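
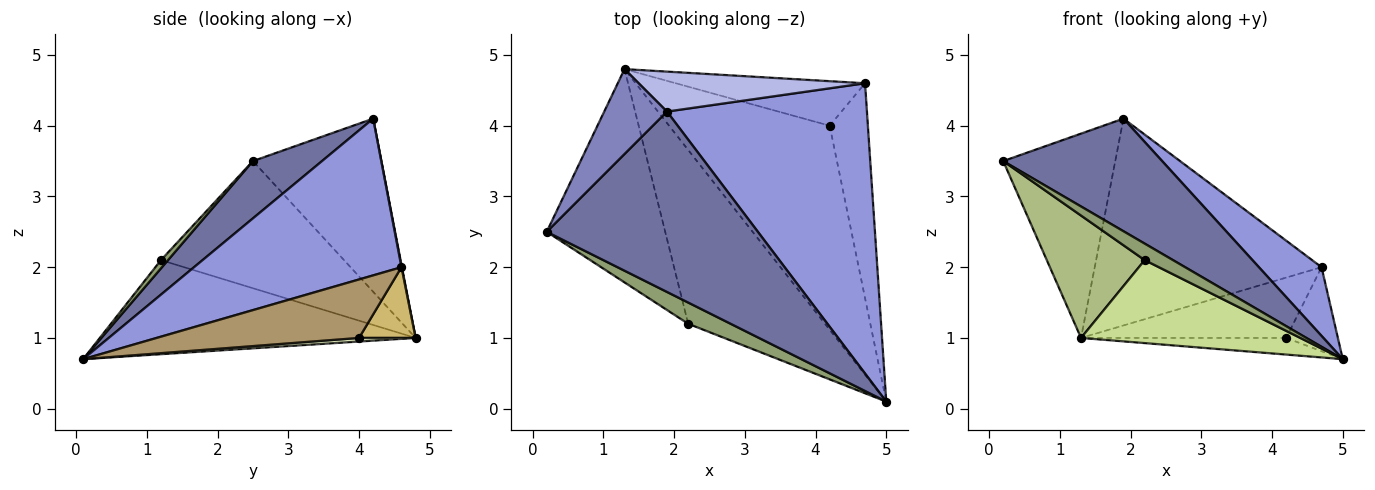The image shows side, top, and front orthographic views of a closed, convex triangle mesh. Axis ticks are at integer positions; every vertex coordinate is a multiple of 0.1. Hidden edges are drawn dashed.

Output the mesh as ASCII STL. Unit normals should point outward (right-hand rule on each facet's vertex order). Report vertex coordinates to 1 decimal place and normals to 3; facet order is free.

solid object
 facet normal 0.224 -0.516 0.827
  outer loop
   vertex 1.9 4.2 4.1
   vertex 0.2 2.5 3.5
   vertex 5.0 0.1 0.7
  endloop
 endfacet
 facet normal -0.727 0.634 0.263
  outer loop
   vertex 1.9 4.2 4.1
   vertex 1.3 4.8 1.0
   vertex 0.2 2.5 3.5
  endloop
 endfacet
 facet normal 0.606 -0.183 0.774
  outer loop
   vertex 4.7 4.6 2.0
   vertex 1.9 4.2 4.1
   vertex 5.0 0.1 0.7
  endloop
 endfacet
 facet normal 0.002 0.982 0.190
  outer loop
   vertex 4.7 4.6 2.0
   vertex 1.3 4.8 1.0
   vertex 1.9 4.2 4.1
  endloop
 endfacet
 facet normal 0.152 -0.607 0.780
  outer loop
   vertex 2.2 1.2 2.1
   vertex 5.0 0.1 0.7
   vertex 0.2 2.5 3.5
  endloop
 endfacet
 facet normal -0.681 -0.364 -0.635
  outer loop
   vertex 2.2 1.2 2.1
   vertex 0.2 2.5 3.5
   vertex 1.3 4.8 1.0
  endloop
 endfacet
 facet normal -0.527 -0.366 -0.767
  outer loop
   vertex 2.2 1.2 2.1
   vertex 1.3 4.8 1.0
   vertex 5.0 0.1 0.7
  endloop
 endfacet
 facet normal 0.022 0.081 -0.996
  outer loop
   vertex 4.2 4.0 1.0
   vertex 5.0 0.1 0.7
   vertex 1.3 4.8 1.0
  endloop
 endfacet
 facet normal 0.819 0.209 -0.535
  outer loop
   vertex 4.2 4.0 1.0
   vertex 4.7 4.6 2.0
   vertex 5.0 0.1 0.7
  endloop
 endfacet
 facet normal 0.217 0.786 -0.580
  outer loop
   vertex 4.2 4.0 1.0
   vertex 1.3 4.8 1.0
   vertex 4.7 4.6 2.0
  endloop
 endfacet
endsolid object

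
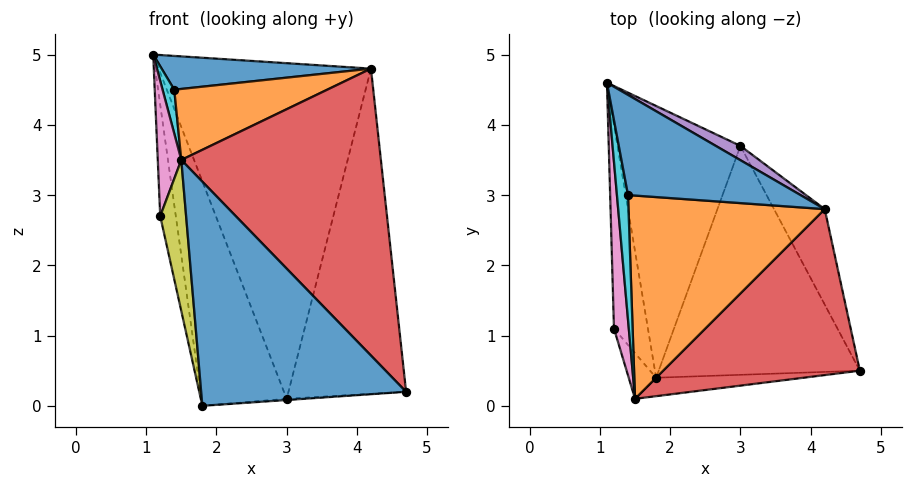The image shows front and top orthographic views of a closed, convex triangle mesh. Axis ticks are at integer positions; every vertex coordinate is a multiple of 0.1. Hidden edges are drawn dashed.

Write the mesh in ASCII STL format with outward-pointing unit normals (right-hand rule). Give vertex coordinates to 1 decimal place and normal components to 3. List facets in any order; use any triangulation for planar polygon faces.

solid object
 facet normal 0.040 -0.996 -0.082
  outer loop
   vertex 1.8 0.4 0.0
   vertex 4.7 0.5 0.2
   vertex 1.5 0.1 3.5
  endloop
 endfacet
 facet normal -0.860 0.325 -0.393
  outer loop
   vertex 3.0 3.7 0.1
   vertex 1.8 0.4 0.0
   vertex 1.1 4.6 5.0
  endloop
 endfacet
 facet normal 0.069 0.005 -0.998
  outer loop
   vertex 3.0 3.7 0.1
   vertex 4.7 0.5 0.2
   vertex 1.8 0.4 0.0
  endloop
 endfacet
 facet normal 0.530 -0.734 0.425
  outer loop
   vertex 4.2 2.8 4.8
   vertex 1.5 0.1 3.5
   vertex 4.7 0.5 0.2
  endloop
 endfacet
 facet normal 0.504 0.863 0.037
  outer loop
   vertex 4.2 2.8 4.8
   vertex 3.0 3.7 0.1
   vertex 1.1 4.6 5.0
  endloop
 endfacet
 facet normal 0.877 0.462 -0.135
  outer loop
   vertex 4.2 2.8 4.8
   vertex 4.7 0.5 0.2
   vertex 3.0 3.7 0.1
  endloop
 endfacet
 facet normal -0.972 -0.147 0.181
  outer loop
   vertex 1.2 1.1 2.7
   vertex 1.5 0.1 3.5
   vertex 1.1 4.6 5.0
  endloop
 endfacet
 facet normal -0.959 0.136 -0.248
  outer loop
   vertex 1.2 1.1 2.7
   vertex 1.1 4.6 5.0
   vertex 1.8 0.4 0.0
  endloop
 endfacet
 facet normal -0.924 -0.366 -0.111
  outer loop
   vertex 1.2 1.1 2.7
   vertex 1.8 0.4 0.0
   vertex 1.5 0.1 3.5
  endloop
 endfacet
 facet normal -0.195 -0.326 0.925
  outer loop
   vertex 1.4 3.0 4.5
   vertex 1.1 4.6 5.0
   vertex 1.5 0.1 3.5
  endloop
 endfacet
 facet normal -0.123 -0.317 0.940
  outer loop
   vertex 1.4 3.0 4.5
   vertex 4.2 2.8 4.8
   vertex 1.1 4.6 5.0
  endloop
 endfacet
 facet normal -0.124 -0.327 0.937
  outer loop
   vertex 1.4 3.0 4.5
   vertex 1.5 0.1 3.5
   vertex 4.2 2.8 4.8
  endloop
 endfacet
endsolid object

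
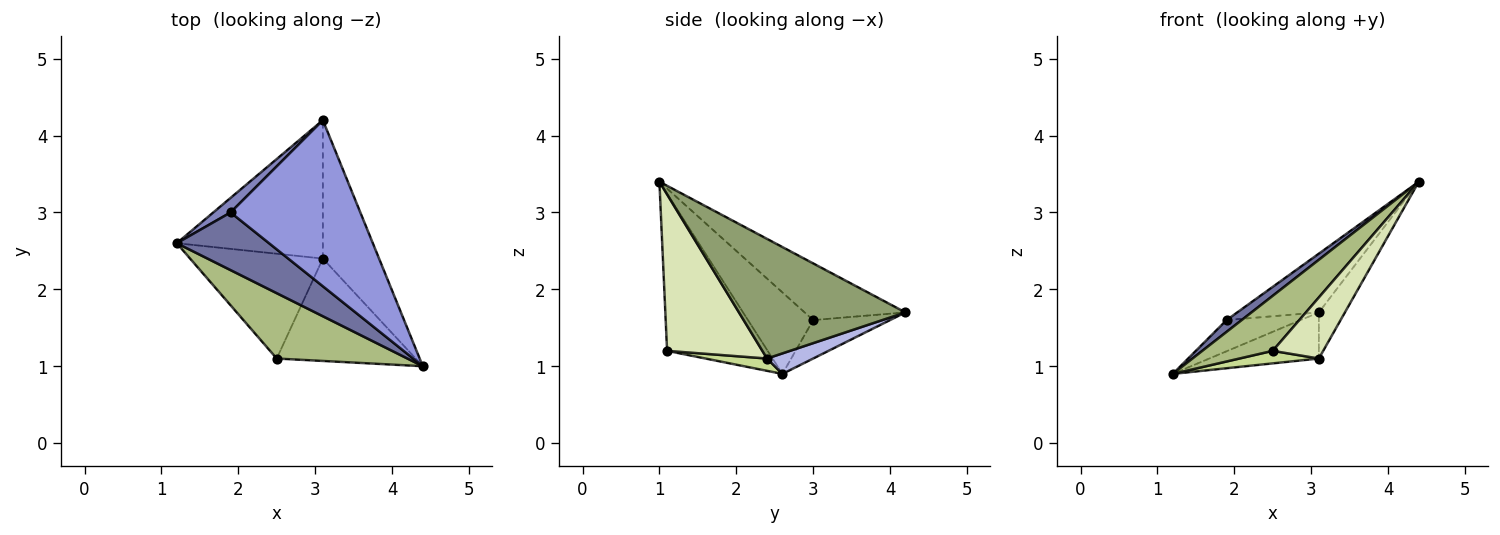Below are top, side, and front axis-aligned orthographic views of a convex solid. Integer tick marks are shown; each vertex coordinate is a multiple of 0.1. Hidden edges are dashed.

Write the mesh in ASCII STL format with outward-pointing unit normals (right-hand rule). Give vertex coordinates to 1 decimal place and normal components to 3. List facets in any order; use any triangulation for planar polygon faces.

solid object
 facet normal -0.654 -0.151 0.741
  outer loop
   vertex 1.9 3.0 1.6
   vertex 1.2 2.6 0.9
   vertex 4.4 1.0 3.4
  endloop
 endfacet
 facet normal -0.685 0.660 0.308
  outer loop
   vertex 1.9 3.0 1.6
   vertex 3.1 4.2 1.7
   vertex 1.2 2.6 0.9
  endloop
 endfacet
 facet normal -0.381 0.308 0.872
  outer loop
   vertex 1.9 3.0 1.6
   vertex 4.4 1.0 3.4
   vertex 3.1 4.2 1.7
  endloop
 endfacet
 facet normal 0.132 0.313 -0.940
  outer loop
   vertex 3.1 2.4 1.1
   vertex 1.2 2.6 0.9
   vertex 3.1 4.2 1.7
  endloop
 endfacet
 facet normal 0.896 0.140 -0.421
  outer loop
   vertex 3.1 2.4 1.1
   vertex 3.1 4.2 1.7
   vertex 4.4 1.0 3.4
  endloop
 endfacet
 facet normal -0.677 -0.474 0.563
  outer loop
   vertex 2.5 1.1 1.2
   vertex 4.4 1.0 3.4
   vertex 1.2 2.6 0.9
  endloop
 endfacet
 facet normal 0.092 -0.118 -0.989
  outer loop
   vertex 2.5 1.1 1.2
   vertex 1.2 2.6 0.9
   vertex 3.1 2.4 1.1
  endloop
 endfacet
 facet normal 0.695 -0.368 -0.617
  outer loop
   vertex 2.5 1.1 1.2
   vertex 3.1 2.4 1.1
   vertex 4.4 1.0 3.4
  endloop
 endfacet
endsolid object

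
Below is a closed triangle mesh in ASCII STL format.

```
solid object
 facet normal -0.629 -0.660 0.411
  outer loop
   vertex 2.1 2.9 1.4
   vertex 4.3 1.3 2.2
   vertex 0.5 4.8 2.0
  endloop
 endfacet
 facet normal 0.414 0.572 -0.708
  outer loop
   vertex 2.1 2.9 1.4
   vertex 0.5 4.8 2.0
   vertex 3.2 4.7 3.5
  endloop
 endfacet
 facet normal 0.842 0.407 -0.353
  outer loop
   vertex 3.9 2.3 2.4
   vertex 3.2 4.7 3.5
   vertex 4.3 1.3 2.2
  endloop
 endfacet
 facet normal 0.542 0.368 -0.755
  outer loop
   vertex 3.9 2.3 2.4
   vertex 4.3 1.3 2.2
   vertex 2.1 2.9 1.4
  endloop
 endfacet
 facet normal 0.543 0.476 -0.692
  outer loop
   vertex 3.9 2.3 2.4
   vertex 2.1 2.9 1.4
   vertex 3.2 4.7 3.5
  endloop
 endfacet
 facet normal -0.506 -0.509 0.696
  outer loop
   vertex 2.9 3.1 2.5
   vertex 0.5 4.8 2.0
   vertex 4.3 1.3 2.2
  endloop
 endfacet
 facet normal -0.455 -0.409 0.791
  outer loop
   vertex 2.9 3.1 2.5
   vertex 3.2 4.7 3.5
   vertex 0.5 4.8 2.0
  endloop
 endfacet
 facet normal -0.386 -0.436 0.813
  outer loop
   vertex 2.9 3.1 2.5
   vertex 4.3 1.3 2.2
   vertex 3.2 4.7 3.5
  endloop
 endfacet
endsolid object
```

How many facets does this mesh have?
8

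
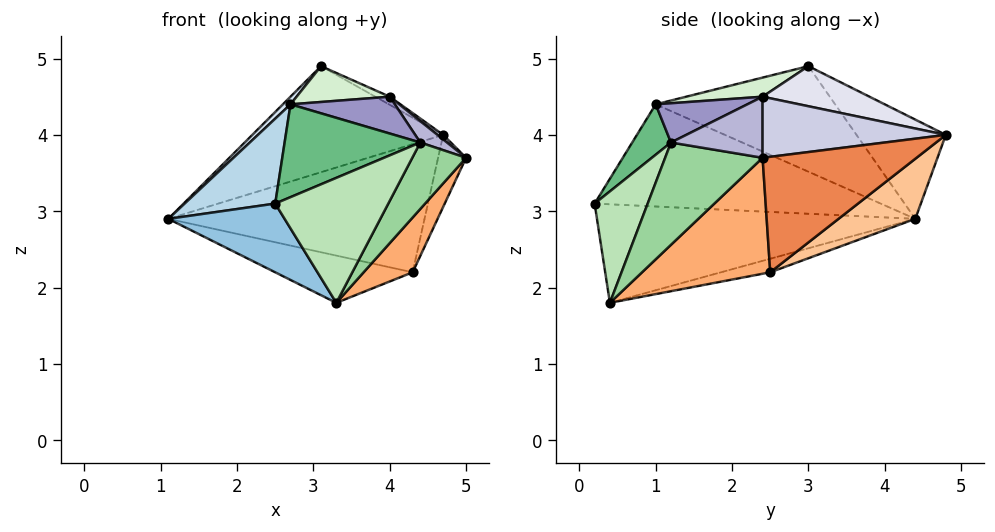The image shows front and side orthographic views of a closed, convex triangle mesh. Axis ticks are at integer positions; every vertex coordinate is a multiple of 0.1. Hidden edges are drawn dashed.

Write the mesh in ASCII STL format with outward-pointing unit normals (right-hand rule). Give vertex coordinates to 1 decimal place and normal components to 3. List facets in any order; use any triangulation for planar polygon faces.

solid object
 facet normal -0.291 0.622 0.727
  outer loop
   vertex 4.7 4.8 4.0
   vertex 1.1 4.4 2.9
   vertex 3.1 3.0 4.9
  endloop
 endfacet
 facet normal -0.794 -0.290 -0.534
  outer loop
   vertex 3.3 0.4 1.8
   vertex 2.5 0.2 3.1
   vertex 1.1 4.4 2.9
  endloop
 endfacet
 facet normal -0.905 -0.287 0.315
  outer loop
   vertex 2.7 1.0 4.4
   vertex 1.1 4.4 2.9
   vertex 2.5 0.2 3.1
  endloop
 endfacet
 facet normal -0.717 -0.031 0.696
  outer loop
   vertex 2.7 1.0 4.4
   vertex 3.1 3.0 4.9
   vertex 1.1 4.4 2.9
  endloop
 endfacet
 facet normal 0.898 0.163 -0.408
  outer loop
   vertex 4.3 2.5 2.2
   vertex 4.7 4.8 4.0
   vertex 5.0 2.4 3.7
  endloop
 endfacet
 facet normal 0.849 -0.325 -0.418
  outer loop
   vertex 4.3 2.5 2.2
   vertex 5.0 2.4 3.7
   vertex 3.3 0.4 1.8
  endloop
 endfacet
 facet normal 0.176 0.588 -0.790
  outer loop
   vertex 4.3 2.5 2.2
   vertex 1.1 4.4 2.9
   vertex 4.7 4.8 4.0
  endloop
 endfacet
 facet normal -0.080 0.223 -0.971
  outer loop
   vertex 4.3 2.5 2.2
   vertex 3.3 0.4 1.8
   vertex 1.1 4.4 2.9
  endloop
 endfacet
 facet normal 0.241 -0.843 0.482
  outer loop
   vertex 4.4 1.2 3.9
   vertex 2.7 1.0 4.4
   vertex 2.5 0.2 3.1
  endloop
 endfacet
 facet normal 0.844 -0.466 -0.265
  outer loop
   vertex 4.4 1.2 3.9
   vertex 3.3 0.4 1.8
   vertex 5.0 2.4 3.7
  endloop
 endfacet
 facet normal 0.422 -0.899 0.121
  outer loop
   vertex 4.4 1.2 3.9
   vertex 2.5 0.2 3.1
   vertex 3.3 0.4 1.8
  endloop
 endfacet
 facet normal 0.229 -0.279 0.933
  outer loop
   vertex 4.0 2.4 4.5
   vertex 3.1 3.0 4.9
   vertex 2.7 1.0 4.4
  endloop
 endfacet
 facet normal 0.302 -0.344 0.889
  outer loop
   vertex 4.0 2.4 4.5
   vertex 2.7 1.0 4.4
   vertex 4.4 1.2 3.9
  endloop
 endfacet
 facet normal 0.615 -0.179 0.768
  outer loop
   vertex 4.0 2.4 4.5
   vertex 4.4 1.2 3.9
   vertex 5.0 2.4 3.7
  endloop
 endfacet
 facet normal 0.625 -0.020 0.781
  outer loop
   vertex 4.0 2.4 4.5
   vertex 5.0 2.4 3.7
   vertex 4.7 4.8 4.0
  endloop
 endfacet
 facet normal 0.438 0.059 0.897
  outer loop
   vertex 4.0 2.4 4.5
   vertex 4.7 4.8 4.0
   vertex 3.1 3.0 4.9
  endloop
 endfacet
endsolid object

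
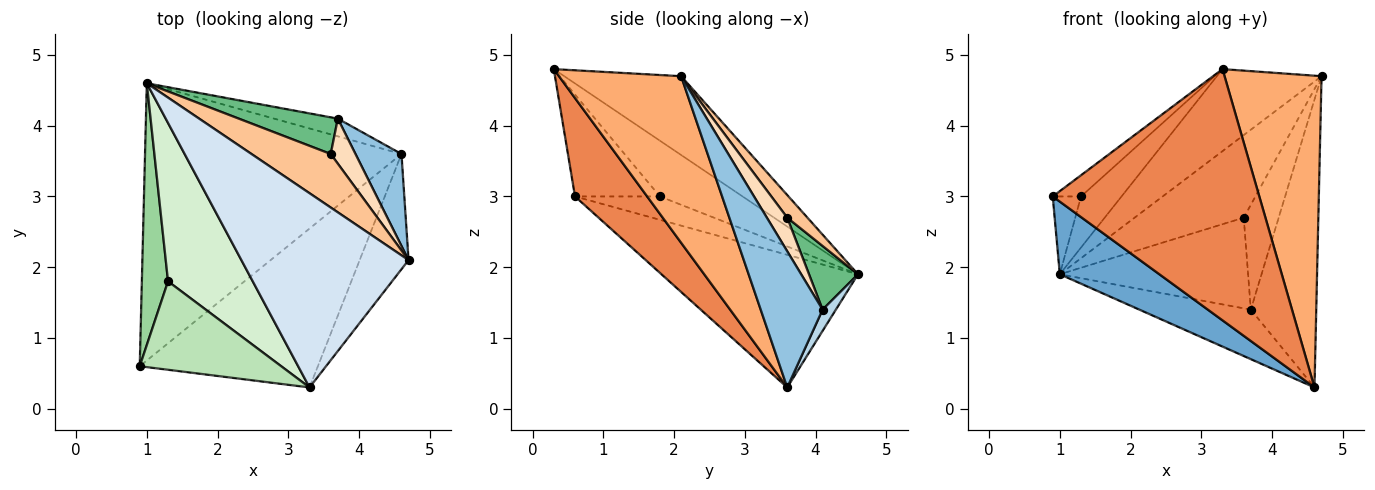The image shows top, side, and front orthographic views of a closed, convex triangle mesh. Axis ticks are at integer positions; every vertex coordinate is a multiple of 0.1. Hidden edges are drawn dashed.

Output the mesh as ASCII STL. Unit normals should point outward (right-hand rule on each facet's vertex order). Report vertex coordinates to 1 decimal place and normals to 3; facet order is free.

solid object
 facet normal -0.447 -0.227 -0.865
  outer loop
   vertex 4.6 3.6 0.3
   vertex 0.9 0.6 3.0
   vertex 1.0 4.6 1.9
  endloop
 endfacet
 facet normal 0.669 0.708 0.226
  outer loop
   vertex 3.7 4.1 1.4
   vertex 4.7 2.1 4.7
   vertex 4.6 3.6 0.3
  endloop
 endfacet
 facet normal 0.111 0.936 -0.334
  outer loop
   vertex 3.7 4.1 1.4
   vertex 4.6 3.6 0.3
   vertex 1.0 4.6 1.9
  endloop
 endfacet
 facet normal -0.398 0.357 0.845
  outer loop
   vertex 3.3 0.3 4.8
   vertex 4.7 2.1 4.7
   vertex 1.0 4.6 1.9
  endloop
 endfacet
 facet normal 0.283 -0.811 -0.513
  outer loop
   vertex 3.3 0.3 4.8
   vertex 0.9 0.6 3.0
   vertex 4.6 3.6 0.3
  endloop
 endfacet
 facet normal 0.763 -0.606 -0.224
  outer loop
   vertex 3.3 0.3 4.8
   vertex 4.6 3.6 0.3
   vertex 4.7 2.1 4.7
  endloop
 endfacet
 facet normal 0.154 0.829 0.537
  outer loop
   vertex 3.6 3.6 2.7
   vertex 1.0 4.6 1.9
   vertex 4.7 2.1 4.7
  endloop
 endfacet
 facet normal 0.472 0.810 0.348
  outer loop
   vertex 3.6 3.6 2.7
   vertex 4.7 2.1 4.7
   vertex 3.7 4.1 1.4
  endloop
 endfacet
 facet normal 0.234 0.901 0.365
  outer loop
   vertex 3.6 3.6 2.7
   vertex 3.7 4.1 1.4
   vertex 1.0 4.6 1.9
  endloop
 endfacet
 facet normal -0.650 0.217 0.729
  outer loop
   vertex 1.3 1.8 3.0
   vertex 1.0 4.6 1.9
   vertex 0.9 0.6 3.0
  endloop
 endfacet
 facet normal -0.574 0.191 0.797
  outer loop
   vertex 1.3 1.8 3.0
   vertex 0.9 0.6 3.0
   vertex 3.3 0.3 4.8
  endloop
 endfacet
 facet normal -0.531 0.260 0.807
  outer loop
   vertex 1.3 1.8 3.0
   vertex 3.3 0.3 4.8
   vertex 1.0 4.6 1.9
  endloop
 endfacet
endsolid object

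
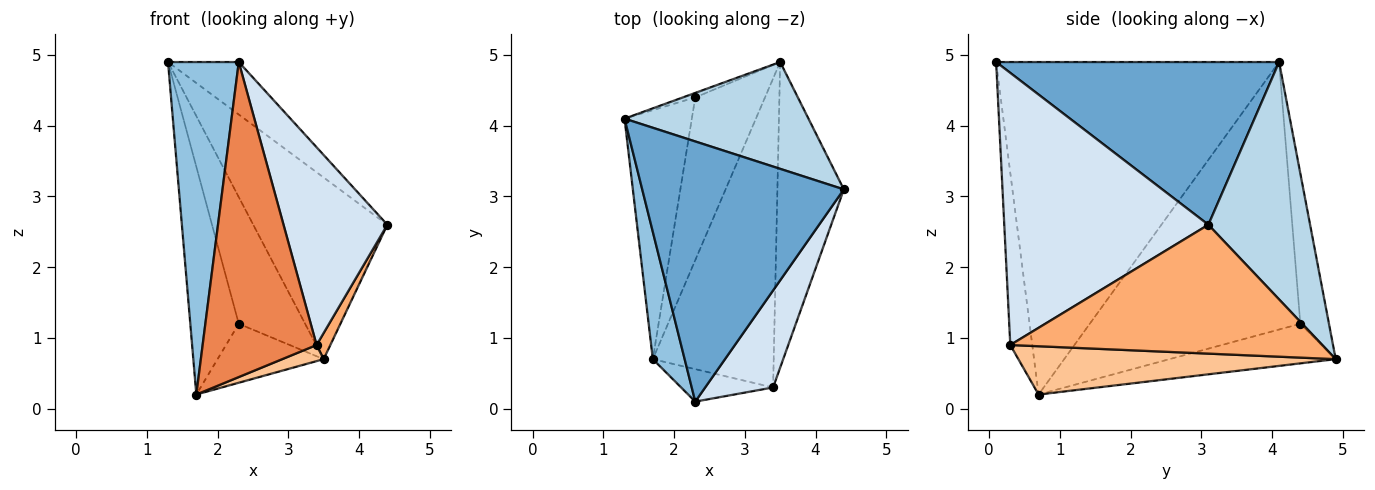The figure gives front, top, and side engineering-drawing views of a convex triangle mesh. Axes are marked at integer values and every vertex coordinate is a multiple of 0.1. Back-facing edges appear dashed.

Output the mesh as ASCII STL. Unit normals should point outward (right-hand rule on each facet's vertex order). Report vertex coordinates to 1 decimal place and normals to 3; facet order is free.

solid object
 facet normal 0.620 0.155 0.769
  outer loop
   vertex 2.3 0.1 4.9
   vertex 4.4 3.1 2.6
   vertex 1.3 4.1 4.9
  endloop
 endfacet
 facet normal -0.966 -0.241 0.092
  outer loop
   vertex 1.7 0.7 0.2
   vertex 2.3 0.1 4.9
   vertex 1.3 4.1 4.9
  endloop
 endfacet
 facet normal 0.547 0.721 0.424
  outer loop
   vertex 3.5 4.9 0.7
   vertex 1.3 4.1 4.9
   vertex 4.4 3.1 2.6
  endloop
 endfacet
 facet normal 0.870 -0.443 0.217
  outer loop
   vertex 3.4 0.3 0.9
   vertex 4.4 3.1 2.6
   vertex 2.3 0.1 4.9
  endloop
 endfacet
 facet normal -0.188 -0.977 -0.101
  outer loop
   vertex 3.4 0.3 0.9
   vertex 2.3 0.1 4.9
   vertex 1.7 0.7 0.2
  endloop
 endfacet
 facet normal 0.888 -0.039 -0.458
  outer loop
   vertex 3.4 0.3 0.9
   vertex 3.5 4.9 0.7
   vertex 4.4 3.1 2.6
  endloop
 endfacet
 facet normal 0.371 -0.048 -0.928
  outer loop
   vertex 3.4 0.3 0.9
   vertex 1.7 0.7 0.2
   vertex 3.5 4.9 0.7
  endloop
 endfacet
 facet normal -0.946 0.218 -0.238
  outer loop
   vertex 2.3 4.4 1.2
   vertex 1.7 0.7 0.2
   vertex 1.3 4.1 4.9
  endloop
 endfacet
 facet normal -0.396 0.918 -0.033
  outer loop
   vertex 2.3 4.4 1.2
   vertex 1.3 4.1 4.9
   vertex 3.5 4.9 0.7
  endloop
 endfacet
 facet normal -0.471 0.301 -0.829
  outer loop
   vertex 2.3 4.4 1.2
   vertex 3.5 4.9 0.7
   vertex 1.7 0.7 0.2
  endloop
 endfacet
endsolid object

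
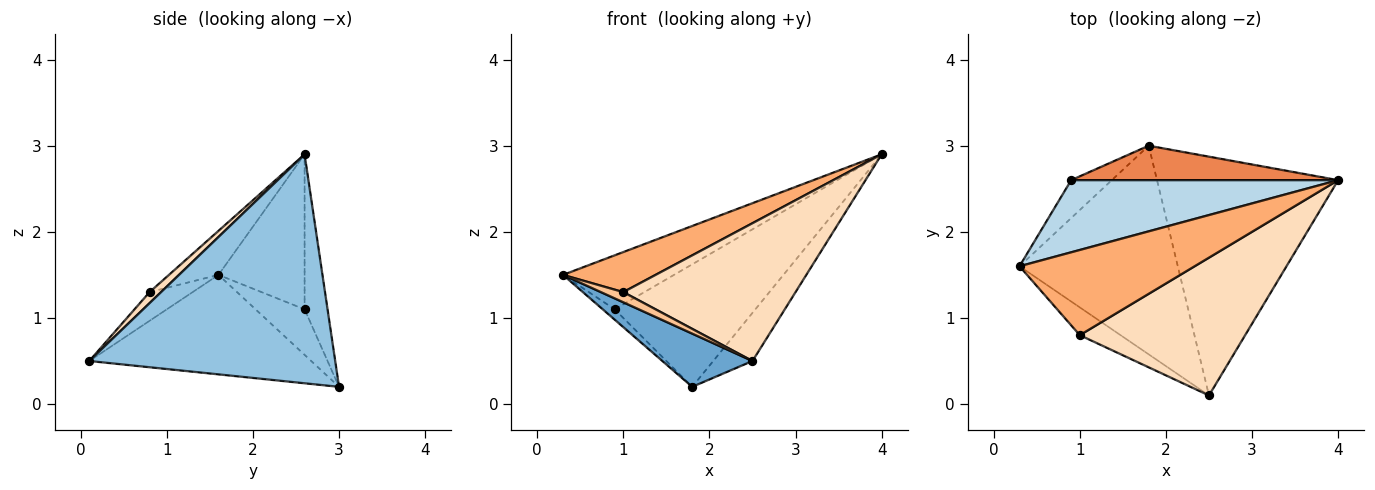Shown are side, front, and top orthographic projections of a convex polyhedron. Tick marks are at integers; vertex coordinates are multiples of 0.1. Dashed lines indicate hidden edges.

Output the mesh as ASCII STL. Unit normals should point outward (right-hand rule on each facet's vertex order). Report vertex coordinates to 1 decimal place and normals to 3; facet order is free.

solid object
 facet normal -0.520 -0.211 -0.828
  outer loop
   vertex 1.8 3.0 0.2
   vertex 2.5 0.1 0.5
   vertex 0.3 1.6 1.5
  endloop
 endfacet
 facet normal 0.778 0.124 -0.616
  outer loop
   vertex 1.8 3.0 0.2
   vertex 4.0 2.6 2.9
   vertex 2.5 0.1 0.5
  endloop
 endfacet
 facet normal -0.422 0.543 0.726
  outer loop
   vertex 0.9 2.6 1.1
   vertex 0.3 1.6 1.5
   vertex 4.0 2.6 2.9
  endloop
 endfacet
 facet normal -0.734 0.179 -0.655
  outer loop
   vertex 0.9 2.6 1.1
   vertex 1.8 3.0 0.2
   vertex 0.3 1.6 1.5
  endloop
 endfacet
 facet normal -0.155 0.951 0.267
  outer loop
   vertex 0.9 2.6 1.1
   vertex 4.0 2.6 2.9
   vertex 1.8 3.0 0.2
  endloop
 endfacet
 facet normal -0.222 -0.415 0.882
  outer loop
   vertex 1.0 0.8 1.3
   vertex 4.0 2.6 2.9
   vertex 0.3 1.6 1.5
  endloop
 endfacet
 facet normal -0.552 -0.287 -0.783
  outer loop
   vertex 1.0 0.8 1.3
   vertex 0.3 1.6 1.5
   vertex 2.5 0.1 0.5
  endloop
 endfacet
 facet normal 0.047 -0.706 0.706
  outer loop
   vertex 1.0 0.8 1.3
   vertex 2.5 0.1 0.5
   vertex 4.0 2.6 2.9
  endloop
 endfacet
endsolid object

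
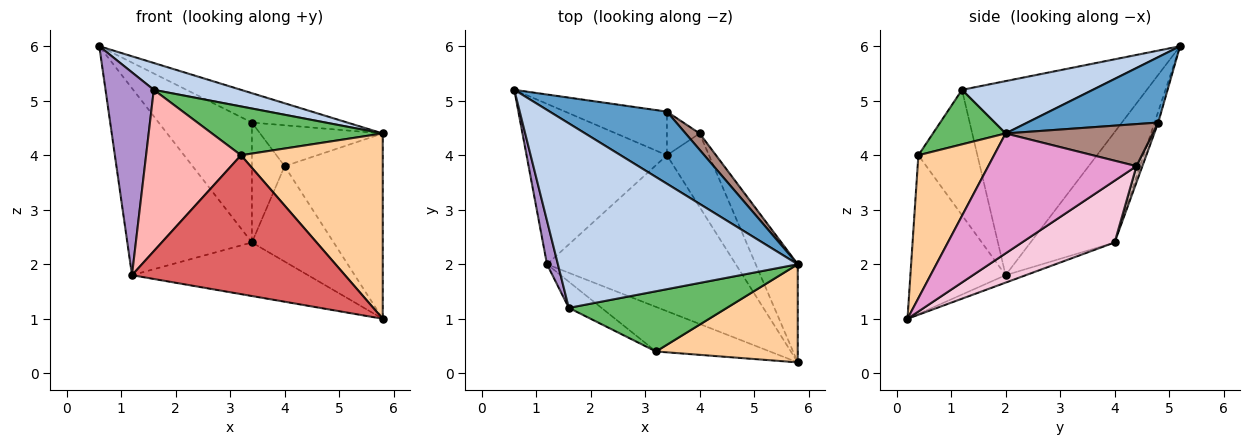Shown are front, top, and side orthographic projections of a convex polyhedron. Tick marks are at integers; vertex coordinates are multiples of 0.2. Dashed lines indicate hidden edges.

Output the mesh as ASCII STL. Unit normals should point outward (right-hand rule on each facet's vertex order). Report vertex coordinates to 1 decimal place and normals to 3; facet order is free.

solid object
 facet normal 0.459 0.335 0.823
  outer loop
   vertex 3.4 4.8 4.6
   vertex 0.6 5.2 6.0
   vertex 5.8 2.0 4.4
  endloop
 endfacet
 facet normal 0.211 -0.141 0.967
  outer loop
   vertex 1.6 1.2 5.2
   vertex 5.8 2.0 4.4
   vertex 0.6 5.2 6.0
  endloop
 endfacet
 facet normal -0.037 0.939 -0.342
  outer loop
   vertex 3.4 4.0 2.4
   vertex 0.6 5.2 6.0
   vertex 3.4 4.8 4.6
  endloop
 endfacet
 facet normal 0.427 -0.799 0.423
  outer loop
   vertex 3.2 0.4 4.0
   vertex 5.8 0.2 1.0
   vertex 5.8 2.0 4.4
  endloop
 endfacet
 facet normal 0.259 -0.608 0.750
  outer loop
   vertex 3.2 0.4 4.0
   vertex 5.8 2.0 4.4
   vertex 1.6 1.2 5.2
  endloop
 endfacet
 facet normal -0.037 0.325 -0.945
  outer loop
   vertex 1.2 2.0 1.8
   vertex 3.4 4.0 2.4
   vertex 5.8 0.2 1.0
  endloop
 endfacet
 facet normal -0.392 -0.876 -0.281
  outer loop
   vertex 1.2 2.0 1.8
   vertex 5.8 0.2 1.0
   vertex 3.2 0.4 4.0
  endloop
 endfacet
 facet normal -0.523 -0.841 -0.136
  outer loop
   vertex 1.2 2.0 1.8
   vertex 3.2 0.4 4.0
   vertex 1.6 1.2 5.2
  endloop
 endfacet
 facet normal -0.966 -0.252 0.054
  outer loop
   vertex 1.2 2.0 1.8
   vertex 1.6 1.2 5.2
   vertex 0.6 5.2 6.0
  endloop
 endfacet
 facet normal -0.456 0.675 -0.580
  outer loop
   vertex 1.2 2.0 1.8
   vertex 0.6 5.2 6.0
   vertex 3.4 4.0 2.4
  endloop
 endfacet
 facet normal 0.744 0.620 0.248
  outer loop
   vertex 4.0 4.4 3.8
   vertex 3.4 4.8 4.6
   vertex 5.8 2.0 4.4
  endloop
 endfacet
 facet normal 0.168 0.926 -0.337
  outer loop
   vertex 4.0 4.4 3.8
   vertex 3.4 4.0 2.4
   vertex 3.4 4.8 4.6
  endloop
 endfacet
 facet normal 0.800 0.530 -0.281
  outer loop
   vertex 4.0 4.4 3.8
   vertex 5.8 2.0 4.4
   vertex 5.8 0.2 1.0
  endloop
 endfacet
 facet normal 0.668 0.589 -0.455
  outer loop
   vertex 4.0 4.4 3.8
   vertex 5.8 0.2 1.0
   vertex 3.4 4.0 2.4
  endloop
 endfacet
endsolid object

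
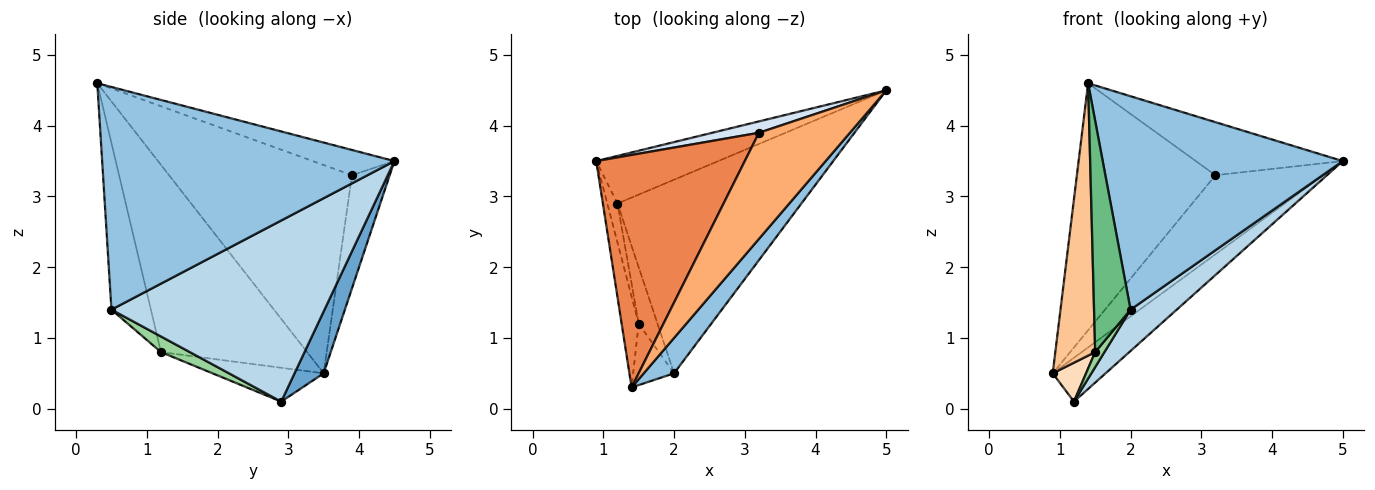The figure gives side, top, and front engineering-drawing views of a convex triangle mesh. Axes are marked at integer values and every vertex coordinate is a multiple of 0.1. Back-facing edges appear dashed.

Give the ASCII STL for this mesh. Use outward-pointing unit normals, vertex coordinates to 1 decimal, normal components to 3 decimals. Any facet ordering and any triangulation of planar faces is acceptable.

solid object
 facet normal 0.350 0.634 -0.689
  outer loop
   vertex 1.2 2.9 0.1
   vertex 0.9 3.5 0.5
   vertex 5.0 4.5 3.5
  endloop
 endfacet
 facet normal 0.768 -0.631 0.105
  outer loop
   vertex 2.0 0.5 1.4
   vertex 5.0 4.5 3.5
   vertex 1.4 0.3 4.6
  endloop
 endfacet
 facet normal 0.694 -0.150 -0.704
  outer loop
   vertex 2.0 0.5 1.4
   vertex 1.2 2.9 0.1
   vertex 5.0 4.5 3.5
  endloop
 endfacet
 facet normal -0.327 0.935 0.135
  outer loop
   vertex 3.2 3.9 3.3
   vertex 5.0 4.5 3.5
   vertex 0.9 3.5 0.5
  endloop
 endfacet
 facet normal -0.693 0.525 0.494
  outer loop
   vertex 3.2 3.9 3.3
   vertex 0.9 3.5 0.5
   vertex 1.4 0.3 4.6
  endloop
 endfacet
 facet normal -0.241 0.434 0.868
  outer loop
   vertex 3.2 3.9 3.3
   vertex 1.4 0.3 4.6
   vertex 5.0 4.5 3.5
  endloop
 endfacet
 facet normal -0.961 -0.262 -0.087
  outer loop
   vertex 1.5 1.2 0.8
   vertex 1.4 0.3 4.6
   vertex 0.9 3.5 0.5
  endloop
 endfacet
 facet normal -0.921 -0.276 -0.276
  outer loop
   vertex 1.5 1.2 0.8
   vertex 0.9 3.5 0.5
   vertex 1.2 2.9 0.1
  endloop
 endfacet
 facet normal -0.723 -0.668 -0.177
  outer loop
   vertex 1.5 1.2 0.8
   vertex 2.0 0.5 1.4
   vertex 1.4 0.3 4.6
  endloop
 endfacet
 facet normal 0.625 -0.200 -0.755
  outer loop
   vertex 1.5 1.2 0.8
   vertex 1.2 2.9 0.1
   vertex 2.0 0.5 1.4
  endloop
 endfacet
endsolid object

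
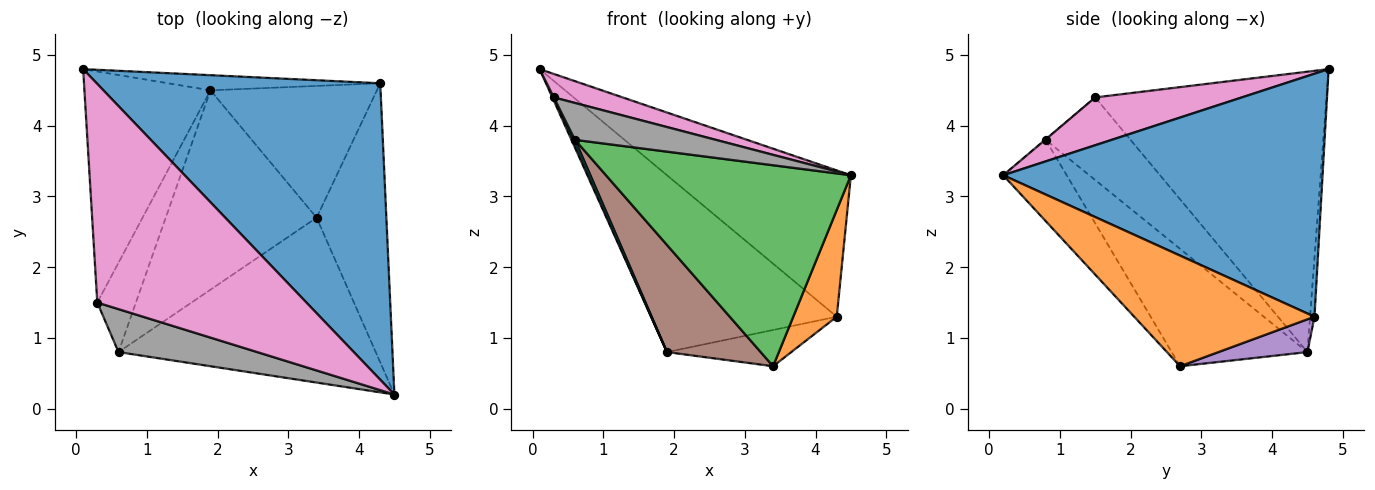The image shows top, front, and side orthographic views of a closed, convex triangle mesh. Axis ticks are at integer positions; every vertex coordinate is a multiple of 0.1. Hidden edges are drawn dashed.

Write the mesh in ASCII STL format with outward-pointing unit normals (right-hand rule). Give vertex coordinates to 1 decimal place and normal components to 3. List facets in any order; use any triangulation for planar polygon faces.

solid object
 facet normal 0.609 0.351 0.711
  outer loop
   vertex 4.3 4.6 1.3
   vertex 0.1 4.8 4.8
   vertex 4.5 0.2 3.3
  endloop
 endfacet
 facet normal 0.829 -0.200 -0.523
  outer loop
   vertex 4.3 4.6 1.3
   vertex 4.5 0.2 3.3
   vertex 3.4 2.7 0.6
  endloop
 endfacet
 facet normal -0.196 -0.758 -0.622
  outer loop
   vertex 0.6 0.8 3.8
   vertex 3.4 2.7 0.6
   vertex 4.5 0.2 3.3
  endloop
 endfacet
 facet normal -0.024 0.996 -0.085
  outer loop
   vertex 1.9 4.5 0.8
   vertex 0.1 4.8 4.8
   vertex 4.3 4.6 1.3
  endloop
 endfacet
 facet normal 0.186 0.261 -0.947
  outer loop
   vertex 1.9 4.5 0.8
   vertex 4.3 4.6 1.3
   vertex 3.4 2.7 0.6
  endloop
 endfacet
 facet normal -0.565 -0.390 -0.727
  outer loop
   vertex 1.9 4.5 0.8
   vertex 3.4 2.7 0.6
   vertex 0.6 0.8 3.8
  endloop
 endfacet
 facet normal 0.222 -0.104 0.970
  outer loop
   vertex 0.3 1.5 4.4
   vertex 4.5 0.2 3.3
   vertex 0.1 4.8 4.8
  endloop
 endfacet
 facet normal -0.003 -0.652 0.759
  outer loop
   vertex 0.3 1.5 4.4
   vertex 0.6 0.8 3.8
   vertex 4.5 0.2 3.3
  endloop
 endfacet
 facet normal -0.912 -0.006 -0.410
  outer loop
   vertex 0.3 1.5 4.4
   vertex 0.1 4.8 4.8
   vertex 1.9 4.5 0.8
  endloop
 endfacet
 facet normal -0.906 -0.025 -0.423
  outer loop
   vertex 0.3 1.5 4.4
   vertex 1.9 4.5 0.8
   vertex 0.6 0.8 3.8
  endloop
 endfacet
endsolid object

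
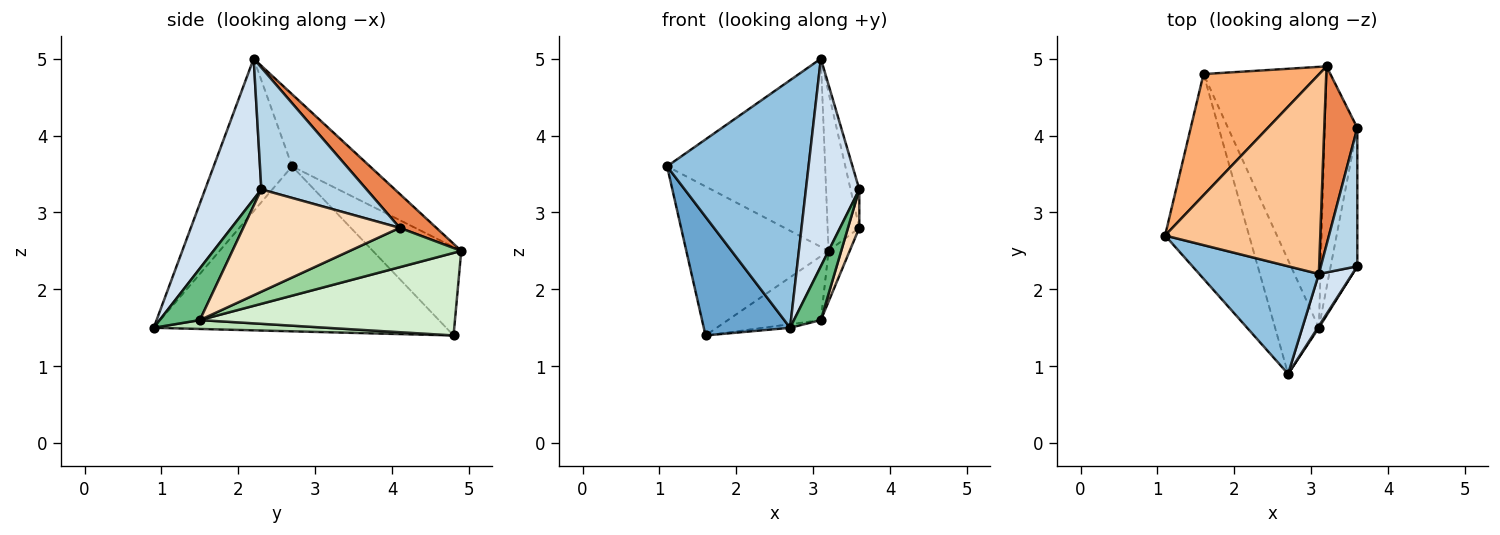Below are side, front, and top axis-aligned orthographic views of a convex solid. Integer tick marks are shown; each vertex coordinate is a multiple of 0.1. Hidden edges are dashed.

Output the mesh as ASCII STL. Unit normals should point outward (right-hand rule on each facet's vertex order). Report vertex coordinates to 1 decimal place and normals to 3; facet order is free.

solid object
 facet normal -0.862 -0.254 -0.439
  outer loop
   vertex 1.6 4.8 1.4
   vertex 2.7 0.9 1.5
   vertex 1.1 2.7 3.6
  endloop
 endfacet
 facet normal -0.453 -0.817 0.355
  outer loop
   vertex 3.1 2.2 5.0
   vertex 1.1 2.7 3.6
   vertex 2.7 0.9 1.5
  endloop
 endfacet
 facet normal 0.955 0.079 0.286
  outer loop
   vertex 3.6 2.3 3.3
   vertex 3.6 4.1 2.8
   vertex 3.1 2.2 5.0
  endloop
 endfacet
 facet normal 0.715 -0.678 0.170
  outer loop
   vertex 3.6 2.3 3.3
   vertex 3.1 2.2 5.0
   vertex 2.7 0.9 1.5
  endloop
 endfacet
 facet normal 0.609 0.527 0.593
  outer loop
   vertex 3.2 4.9 2.5
   vertex 3.1 2.2 5.0
   vertex 3.6 4.1 2.8
  endloop
 endfacet
 facet normal -0.434 0.699 0.568
  outer loop
   vertex 3.2 4.9 2.5
   vertex 1.6 4.8 1.4
   vertex 1.1 2.7 3.6
  endloop
 endfacet
 facet normal -0.320 0.650 0.689
  outer loop
   vertex 3.2 4.9 2.5
   vertex 1.1 2.7 3.6
   vertex 3.1 2.2 5.0
  endloop
 endfacet
 facet normal 0.965 -0.070 -0.251
  outer loop
   vertex 3.1 1.5 1.6
   vertex 3.6 4.1 2.8
   vertex 3.6 2.3 3.3
  endloop
 endfacet
 facet normal 0.831 -0.557 0.018
  outer loop
   vertex 3.1 1.5 1.6
   vertex 3.6 2.3 3.3
   vertex 2.7 0.9 1.5
  endloop
 endfacet
 facet normal 0.762 0.145 -0.631
  outer loop
   vertex 3.1 1.5 1.6
   vertex 3.2 4.9 2.5
   vertex 3.6 4.1 2.8
  endloop
 endfacet
 facet normal 0.199 0.031 -0.980
  outer loop
   vertex 3.1 1.5 1.6
   vertex 2.7 0.9 1.5
   vertex 1.6 4.8 1.4
  endloop
 endfacet
 facet normal 0.547 0.199 -0.813
  outer loop
   vertex 3.1 1.5 1.6
   vertex 1.6 4.8 1.4
   vertex 3.2 4.9 2.5
  endloop
 endfacet
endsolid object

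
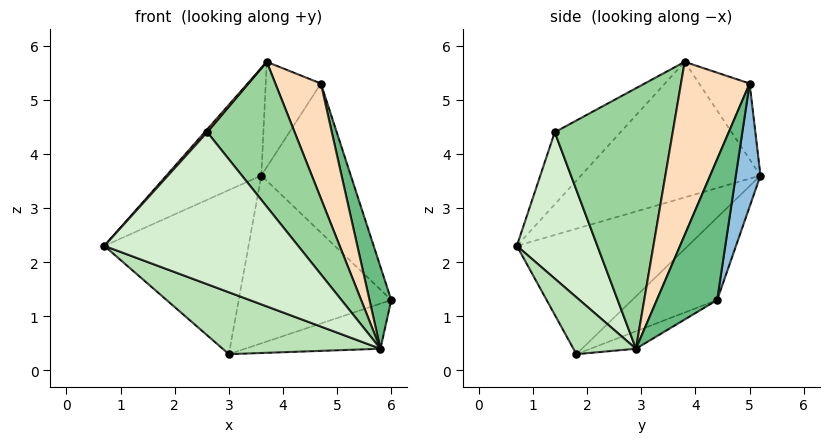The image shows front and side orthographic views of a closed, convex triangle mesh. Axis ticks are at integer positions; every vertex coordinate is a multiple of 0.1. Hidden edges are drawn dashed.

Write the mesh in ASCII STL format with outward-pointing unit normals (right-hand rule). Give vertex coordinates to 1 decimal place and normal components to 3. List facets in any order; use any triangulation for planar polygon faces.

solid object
 facet normal -0.833 0.441 0.334
  outer loop
   vertex 3.7 3.8 5.7
   vertex 3.6 5.2 3.6
   vertex 0.7 0.7 2.3
  endloop
 endfacet
 facet normal 0.265 0.962 -0.058
  outer loop
   vertex 4.7 5.0 5.3
   vertex 6.0 4.4 1.3
   vertex 3.6 5.2 3.6
  endloop
 endfacet
 facet normal -0.598 0.653 0.464
  outer loop
   vertex 4.7 5.0 5.3
   vertex 3.6 5.2 3.6
   vertex 3.7 3.8 5.7
  endloop
 endfacet
 facet normal -0.677 0.571 -0.465
  outer loop
   vertex 3.0 1.8 0.3
   vertex 0.7 0.7 2.3
   vertex 3.6 5.2 3.6
  endloop
 endfacet
 facet normal -0.378 0.678 -0.630
  outer loop
   vertex 3.0 1.8 0.3
   vertex 3.6 5.2 3.6
   vertex 6.0 4.4 1.3
  endloop
 endfacet
 facet normal -0.736 -0.029 0.676
  outer loop
   vertex 2.6 1.4 4.4
   vertex 3.7 3.8 5.7
   vertex 0.7 0.7 2.3
  endloop
 endfacet
 facet normal -0.176 0.524 -0.834
  outer loop
   vertex 5.8 2.9 0.4
   vertex 3.0 1.8 0.3
   vertex 6.0 4.4 1.3
  endloop
 endfacet
 facet normal 0.767 -0.509 0.390
  outer loop
   vertex 5.8 2.9 0.4
   vertex 4.7 5.0 5.3
   vertex 3.7 3.8 5.7
  endloop
 endfacet
 facet normal 0.886 -0.320 0.336
  outer loop
   vertex 5.8 2.9 0.4
   vertex 6.0 4.4 1.3
   vertex 4.7 5.0 5.3
  endloop
 endfacet
 facet normal 0.741 -0.549 0.387
  outer loop
   vertex 5.8 2.9 0.4
   vertex 3.7 3.8 5.7
   vertex 2.6 1.4 4.4
  endloop
 endfacet
 facet normal 0.367 -0.926 -0.087
  outer loop
   vertex 5.8 2.9 0.4
   vertex 0.7 0.7 2.3
   vertex 3.0 1.8 0.3
  endloop
 endfacet
 facet normal 0.383 -0.923 -0.039
  outer loop
   vertex 5.8 2.9 0.4
   vertex 2.6 1.4 4.4
   vertex 0.7 0.7 2.3
  endloop
 endfacet
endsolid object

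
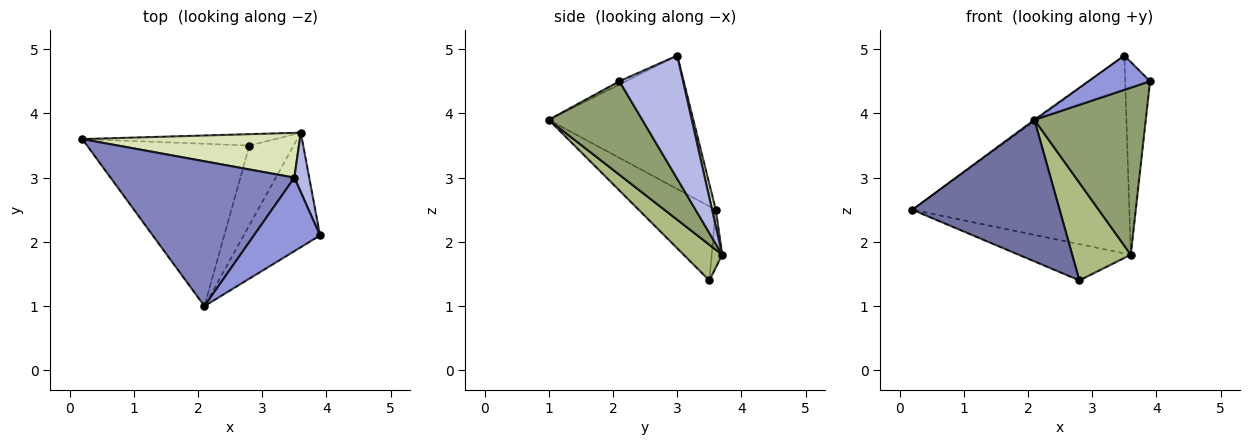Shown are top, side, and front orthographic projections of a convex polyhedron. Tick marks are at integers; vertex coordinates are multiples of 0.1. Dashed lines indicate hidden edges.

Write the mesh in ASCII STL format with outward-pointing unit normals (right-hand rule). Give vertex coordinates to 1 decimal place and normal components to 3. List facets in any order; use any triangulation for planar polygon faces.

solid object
 facet normal -0.325 -0.622 -0.713
  outer loop
   vertex 2.8 3.5 1.4
   vertex 2.1 1.0 3.9
   vertex 0.2 3.6 2.5
  endloop
 endfacet
 facet normal -0.587 0.007 0.809
  outer loop
   vertex 3.5 3.0 4.9
   vertex 0.2 3.6 2.5
   vertex 2.1 1.0 3.9
  endloop
 endfacet
 facet normal -0.044 -0.422 0.906
  outer loop
   vertex 3.5 3.0 4.9
   vertex 2.1 1.0 3.9
   vertex 3.9 2.1 4.5
  endloop
 endfacet
 facet normal 0.926 0.362 0.112
  outer loop
   vertex 3.6 3.7 1.8
   vertex 3.5 3.0 4.9
   vertex 3.9 2.1 4.5
  endloop
 endfacet
 facet normal 0.569 -0.678 -0.465
  outer loop
   vertex 3.6 3.7 1.8
   vertex 3.9 2.1 4.5
   vertex 2.1 1.0 3.9
  endloop
 endfacet
 facet normal 0.454 -0.690 -0.563
  outer loop
   vertex 3.6 3.7 1.8
   vertex 2.1 1.0 3.9
   vertex 2.8 3.5 1.4
  endloop
 endfacet
 facet normal -0.089 0.951 -0.297
  outer loop
   vertex 3.6 3.7 1.8
   vertex 2.8 3.5 1.4
   vertex 0.2 3.6 2.5
  endloop
 endfacet
 facet normal 0.017 0.975 0.221
  outer loop
   vertex 3.6 3.7 1.8
   vertex 0.2 3.6 2.5
   vertex 3.5 3.0 4.9
  endloop
 endfacet
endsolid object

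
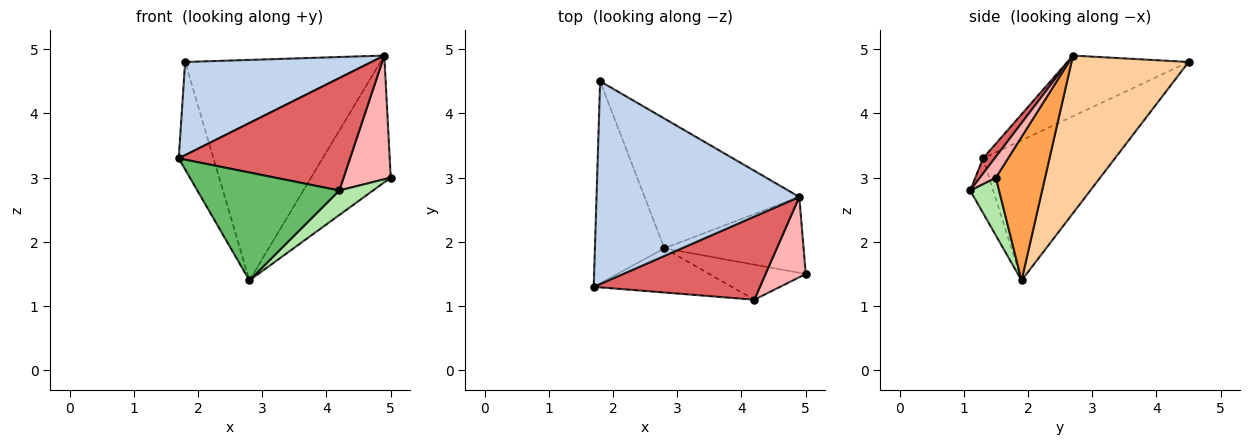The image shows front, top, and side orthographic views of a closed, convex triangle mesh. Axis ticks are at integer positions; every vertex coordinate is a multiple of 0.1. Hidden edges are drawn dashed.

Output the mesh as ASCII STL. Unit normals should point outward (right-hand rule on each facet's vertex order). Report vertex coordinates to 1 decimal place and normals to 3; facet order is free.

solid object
 facet normal -0.872 0.230 -0.432
  outer loop
   vertex 2.8 1.9 1.4
   vertex 1.7 1.3 3.3
   vertex 1.8 4.5 4.8
  endloop
 endfacet
 facet normal -0.262 -0.403 0.877
  outer loop
   vertex 4.9 2.7 4.9
   vertex 1.8 4.5 4.8
   vertex 1.7 1.3 3.3
  endloop
 endfacet
 facet normal 0.468 0.758 -0.454
  outer loop
   vertex 4.9 2.7 4.9
   vertex 5.0 1.5 3.0
   vertex 2.8 1.9 1.4
  endloop
 endfacet
 facet normal 0.459 0.766 -0.450
  outer loop
   vertex 4.9 2.7 4.9
   vertex 2.8 1.9 1.4
   vertex 1.8 4.5 4.8
  endloop
 endfacet
 facet normal -0.148 -0.915 -0.375
  outer loop
   vertex 4.2 1.1 2.8
   vertex 1.7 1.3 3.3
   vertex 2.8 1.9 1.4
  endloop
 endfacet
 facet normal 0.441 -0.515 -0.735
  outer loop
   vertex 4.2 1.1 2.8
   vertex 2.8 1.9 1.4
   vertex 5.0 1.5 3.0
  endloop
 endfacet
 facet normal 0.054 -0.803 0.594
  outer loop
   vertex 4.2 1.1 2.8
   vertex 4.9 2.7 4.9
   vertex 1.7 1.3 3.3
  endloop
 endfacet
 facet normal 0.272 -0.807 0.524
  outer loop
   vertex 4.2 1.1 2.8
   vertex 5.0 1.5 3.0
   vertex 4.9 2.7 4.9
  endloop
 endfacet
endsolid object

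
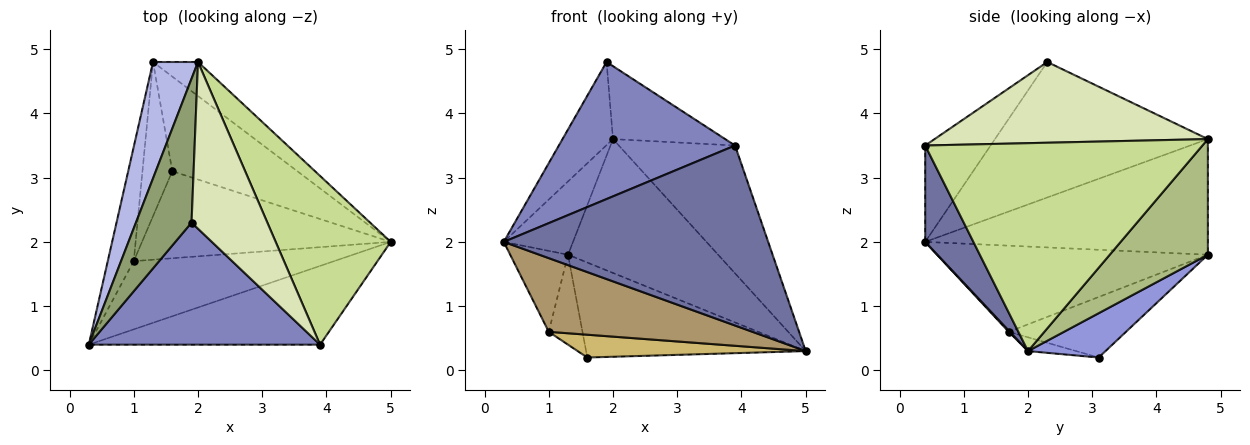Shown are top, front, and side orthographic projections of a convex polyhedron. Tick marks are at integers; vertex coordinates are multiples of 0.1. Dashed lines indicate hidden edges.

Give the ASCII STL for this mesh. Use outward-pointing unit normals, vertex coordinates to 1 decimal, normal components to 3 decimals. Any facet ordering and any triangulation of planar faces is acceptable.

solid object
 facet normal 0.165 -0.904 -0.395
  outer loop
   vertex 3.9 0.4 3.5
   vertex 0.3 0.4 2.0
   vertex 5.0 2.0 0.3
  endloop
 endfacet
 facet normal -0.267 -0.720 0.641
  outer loop
   vertex 3.9 0.4 3.5
   vertex 1.9 2.3 4.8
   vertex 0.3 0.4 2.0
  endloop
 endfacet
 facet normal 0.242 0.687 -0.685
  outer loop
   vertex 1.6 3.1 0.2
   vertex 1.3 4.8 1.8
   vertex 5.0 2.0 0.3
  endloop
 endfacet
 facet normal -0.909 0.223 0.353
  outer loop
   vertex 2.0 4.8 3.6
   vertex 1.3 4.8 1.8
   vertex 0.3 0.4 2.0
  endloop
 endfacet
 facet normal -0.904 0.214 0.371
  outer loop
   vertex 2.0 4.8 3.6
   vertex 0.3 0.4 2.0
   vertex 1.9 2.3 4.8
  endloop
 endfacet
 facet normal 0.535 0.819 -0.208
  outer loop
   vertex 2.0 4.8 3.6
   vertex 5.0 2.0 0.3
   vertex 1.3 4.8 1.8
  endloop
 endfacet
 facet normal 0.821 0.344 0.455
  outer loop
   vertex 2.0 4.8 3.6
   vertex 3.9 0.4 3.5
   vertex 5.0 2.0 0.3
  endloop
 endfacet
 facet normal 0.699 0.287 0.656
  outer loop
   vertex 2.0 4.8 3.6
   vertex 1.9 2.3 4.8
   vertex 3.9 0.4 3.5
  endloop
 endfacet
 facet normal 0.004 -0.734 -0.679
  outer loop
   vertex 1.0 1.7 0.6
   vertex 5.0 2.0 0.3
   vertex 0.3 0.4 2.0
  endloop
 endfacet
 facet normal -0.053 -0.253 -0.966
  outer loop
   vertex 1.0 1.7 0.6
   vertex 1.6 3.1 0.2
   vertex 5.0 2.0 0.3
  endloop
 endfacet
 facet normal -0.938 0.200 -0.283
  outer loop
   vertex 1.0 1.7 0.6
   vertex 0.3 0.4 2.0
   vertex 1.3 4.8 1.8
  endloop
 endfacet
 facet normal -0.868 0.250 -0.428
  outer loop
   vertex 1.0 1.7 0.6
   vertex 1.3 4.8 1.8
   vertex 1.6 3.1 0.2
  endloop
 endfacet
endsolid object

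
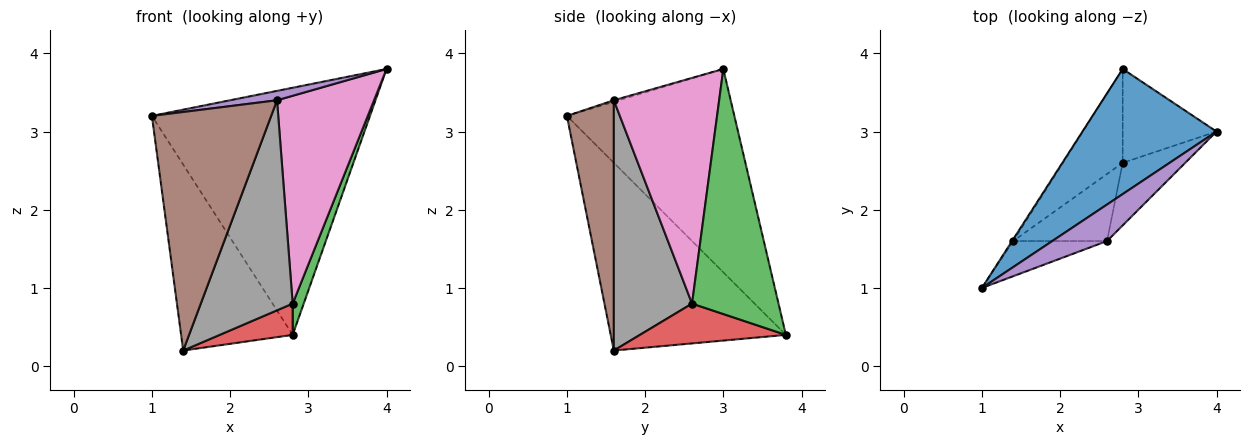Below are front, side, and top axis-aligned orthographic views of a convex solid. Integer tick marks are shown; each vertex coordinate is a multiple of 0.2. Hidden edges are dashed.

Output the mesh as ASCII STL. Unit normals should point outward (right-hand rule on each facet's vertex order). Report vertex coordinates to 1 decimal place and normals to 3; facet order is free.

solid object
 facet normal -0.565 0.736 0.373
  outer loop
   vertex 2.8 3.8 0.4
   vertex 1.0 1.0 3.2
   vertex 4.0 3.0 3.8
  endloop
 endfacet
 facet normal -0.843 0.537 -0.005
  outer loop
   vertex 1.4 1.6 0.2
   vertex 1.0 1.0 3.2
   vertex 2.8 3.8 0.4
  endloop
 endfacet
 facet normal 0.927 -0.118 -0.355
  outer loop
   vertex 2.8 2.6 0.8
   vertex 2.8 3.8 0.4
   vertex 4.0 3.0 3.8
  endloop
 endfacet
 facet normal 0.535 -0.267 -0.802
  outer loop
   vertex 2.8 2.6 0.8
   vertex 1.4 1.6 0.2
   vertex 2.8 3.8 0.4
  endloop
 endfacet
 facet normal -0.028 -0.249 0.968
  outer loop
   vertex 2.6 1.6 3.4
   vertex 4.0 3.0 3.8
   vertex 1.0 1.0 3.2
  endloop
 endfacet
 facet normal 0.363 -0.922 -0.136
  outer loop
   vertex 2.6 1.6 3.4
   vertex 1.0 1.0 3.2
   vertex 1.4 1.6 0.2
  endloop
 endfacet
 facet normal 0.721 -0.664 -0.200
  outer loop
   vertex 2.6 1.6 3.4
   vertex 2.8 2.6 0.8
   vertex 4.0 3.0 3.8
  endloop
 endfacet
 facet normal 0.630 -0.740 -0.236
  outer loop
   vertex 2.6 1.6 3.4
   vertex 1.4 1.6 0.2
   vertex 2.8 2.6 0.8
  endloop
 endfacet
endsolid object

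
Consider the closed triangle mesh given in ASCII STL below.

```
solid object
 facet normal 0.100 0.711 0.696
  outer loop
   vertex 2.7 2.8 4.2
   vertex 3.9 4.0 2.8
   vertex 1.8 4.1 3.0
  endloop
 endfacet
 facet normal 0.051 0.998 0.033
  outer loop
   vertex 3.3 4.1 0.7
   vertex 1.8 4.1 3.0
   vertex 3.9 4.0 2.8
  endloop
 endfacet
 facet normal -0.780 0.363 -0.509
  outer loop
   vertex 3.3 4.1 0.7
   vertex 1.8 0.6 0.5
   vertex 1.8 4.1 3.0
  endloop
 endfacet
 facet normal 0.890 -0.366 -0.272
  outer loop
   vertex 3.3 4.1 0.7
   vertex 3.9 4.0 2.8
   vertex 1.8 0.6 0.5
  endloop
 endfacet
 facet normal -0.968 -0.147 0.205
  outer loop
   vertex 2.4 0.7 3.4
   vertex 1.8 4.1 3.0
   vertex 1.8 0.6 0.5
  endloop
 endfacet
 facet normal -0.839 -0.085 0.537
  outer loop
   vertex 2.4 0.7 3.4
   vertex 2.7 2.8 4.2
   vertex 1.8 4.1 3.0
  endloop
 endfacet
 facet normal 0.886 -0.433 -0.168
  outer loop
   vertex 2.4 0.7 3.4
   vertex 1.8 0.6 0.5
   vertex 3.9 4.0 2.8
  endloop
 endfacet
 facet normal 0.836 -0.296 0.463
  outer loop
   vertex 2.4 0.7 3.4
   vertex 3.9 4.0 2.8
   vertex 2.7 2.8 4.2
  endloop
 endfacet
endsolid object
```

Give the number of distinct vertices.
6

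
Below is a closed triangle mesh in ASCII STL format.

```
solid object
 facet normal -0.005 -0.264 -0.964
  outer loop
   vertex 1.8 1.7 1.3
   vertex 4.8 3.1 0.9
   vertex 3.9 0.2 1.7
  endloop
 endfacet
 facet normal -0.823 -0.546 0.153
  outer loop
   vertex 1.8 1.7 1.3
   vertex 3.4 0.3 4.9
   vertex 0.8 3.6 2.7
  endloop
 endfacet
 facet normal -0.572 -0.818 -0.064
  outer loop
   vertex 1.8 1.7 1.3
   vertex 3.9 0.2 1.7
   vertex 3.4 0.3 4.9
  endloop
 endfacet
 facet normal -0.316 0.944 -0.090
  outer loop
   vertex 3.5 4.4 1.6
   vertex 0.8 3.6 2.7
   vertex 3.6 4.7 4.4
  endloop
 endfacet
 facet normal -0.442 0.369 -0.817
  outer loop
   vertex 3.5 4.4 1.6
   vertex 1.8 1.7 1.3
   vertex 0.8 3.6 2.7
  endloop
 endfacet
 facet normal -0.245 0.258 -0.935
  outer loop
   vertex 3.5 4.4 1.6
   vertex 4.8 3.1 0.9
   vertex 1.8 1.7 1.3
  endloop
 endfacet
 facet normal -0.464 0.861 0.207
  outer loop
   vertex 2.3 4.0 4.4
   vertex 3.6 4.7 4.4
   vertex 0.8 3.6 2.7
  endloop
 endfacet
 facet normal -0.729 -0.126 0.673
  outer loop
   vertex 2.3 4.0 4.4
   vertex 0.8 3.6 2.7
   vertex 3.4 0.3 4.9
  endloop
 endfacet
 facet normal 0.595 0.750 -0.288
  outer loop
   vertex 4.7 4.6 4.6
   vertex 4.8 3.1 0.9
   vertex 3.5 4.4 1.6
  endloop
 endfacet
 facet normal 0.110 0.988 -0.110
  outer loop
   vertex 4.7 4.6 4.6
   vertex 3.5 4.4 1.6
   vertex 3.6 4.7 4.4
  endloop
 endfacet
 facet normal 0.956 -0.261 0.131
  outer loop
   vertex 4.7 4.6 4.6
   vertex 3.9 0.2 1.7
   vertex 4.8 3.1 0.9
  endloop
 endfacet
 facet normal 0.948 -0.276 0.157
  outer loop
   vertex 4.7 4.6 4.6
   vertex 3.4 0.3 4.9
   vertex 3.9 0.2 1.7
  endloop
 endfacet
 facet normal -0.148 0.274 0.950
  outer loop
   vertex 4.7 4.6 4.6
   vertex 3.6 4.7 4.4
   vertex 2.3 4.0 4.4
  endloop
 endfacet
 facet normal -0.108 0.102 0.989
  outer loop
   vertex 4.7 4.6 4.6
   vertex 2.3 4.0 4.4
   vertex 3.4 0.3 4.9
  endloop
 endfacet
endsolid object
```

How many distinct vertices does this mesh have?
9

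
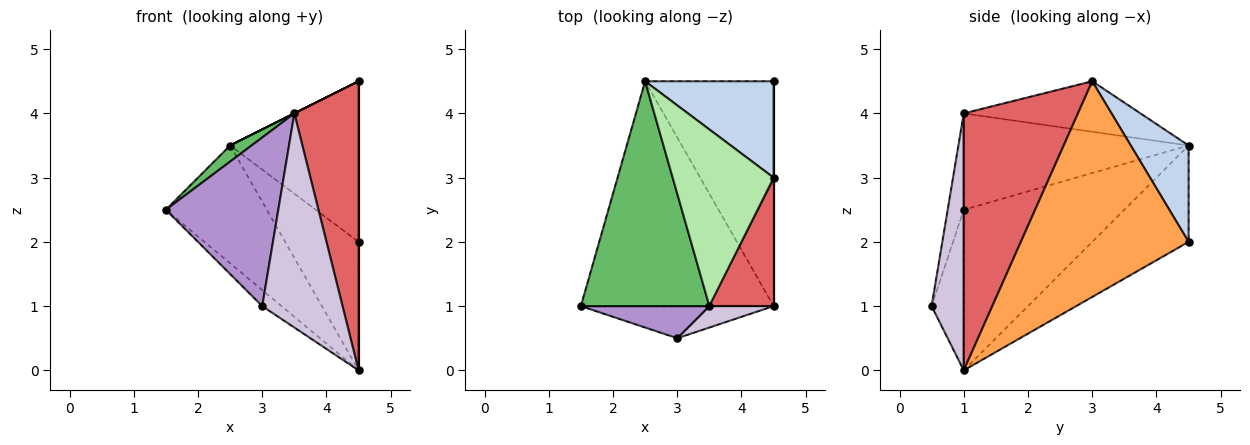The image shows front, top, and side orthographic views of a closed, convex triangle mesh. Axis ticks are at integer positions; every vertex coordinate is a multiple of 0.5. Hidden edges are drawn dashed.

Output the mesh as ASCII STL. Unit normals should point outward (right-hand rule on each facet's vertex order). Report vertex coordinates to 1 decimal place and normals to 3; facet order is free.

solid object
 facet normal -0.594 0.373 -0.713
  outer loop
   vertex 4.5 1.0 0.0
   vertex 1.5 1.0 2.5
   vertex 2.5 4.5 3.5
  endloop
 endfacet
 facet normal 0.360 0.800 0.480
  outer loop
   vertex 4.5 4.5 2.0
   vertex 2.5 4.5 3.5
   vertex 4.5 3.0 4.5
  endloop
 endfacet
 facet normal 1.000 0.000 0.000
  outer loop
   vertex 4.5 4.5 2.0
   vertex 4.5 3.0 4.5
   vertex 4.5 1.0 0.0
  endloop
 endfacet
 facet normal -0.546 0.416 -0.728
  outer loop
   vertex 4.5 4.5 2.0
   vertex 4.5 1.0 0.0
   vertex 2.5 4.5 3.5
  endloop
 endfacet
 facet normal -0.599 -0.057 0.799
  outer loop
   vertex 3.5 1.0 4.0
   vertex 2.5 4.5 3.5
   vertex 1.5 1.0 2.5
  endloop
 endfacet
 facet normal -0.447 0.000 0.894
  outer loop
   vertex 3.5 1.0 4.0
   vertex 4.5 3.0 4.5
   vertex 2.5 4.5 3.5
  endloop
 endfacet
 facet normal 0.852 -0.479 0.213
  outer loop
   vertex 3.5 1.0 4.0
   vertex 4.5 1.0 0.0
   vertex 4.5 3.0 4.5
  endloop
 endfacet
 facet normal -0.598 0.359 -0.717
  outer loop
   vertex 3.0 0.5 1.0
   vertex 1.5 1.0 2.5
   vertex 4.5 1.0 0.0
  endloop
 endfacet
 facet normal -0.139 -0.973 0.185
  outer loop
   vertex 3.0 0.5 1.0
   vertex 3.5 1.0 4.0
   vertex 1.5 1.0 2.5
  endloop
 endfacet
 facet normal 0.370 -0.925 0.092
  outer loop
   vertex 3.0 0.5 1.0
   vertex 4.5 1.0 0.0
   vertex 3.5 1.0 4.0
  endloop
 endfacet
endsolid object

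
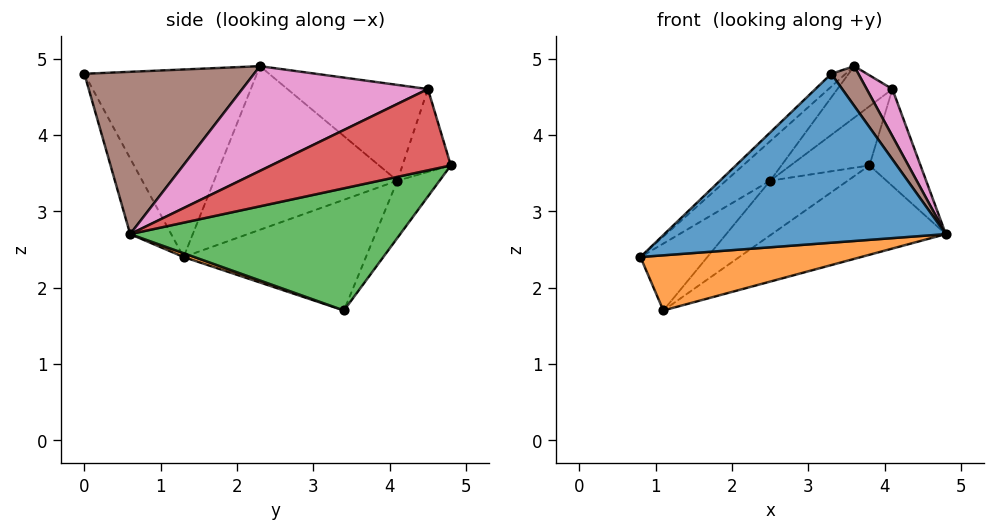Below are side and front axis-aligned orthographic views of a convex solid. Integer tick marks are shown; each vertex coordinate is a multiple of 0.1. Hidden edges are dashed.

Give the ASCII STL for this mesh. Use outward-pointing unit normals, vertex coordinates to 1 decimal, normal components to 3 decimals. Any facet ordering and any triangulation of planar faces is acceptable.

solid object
 facet normal -0.135 -0.923 -0.360
  outer loop
   vertex 3.3 0.0 4.8
   vertex 0.8 1.3 2.4
   vertex 4.8 0.6 2.7
  endloop
 endfacet
 facet normal 0.015 -0.318 -0.948
  outer loop
   vertex 1.1 3.4 1.7
   vertex 4.8 0.6 2.7
   vertex 0.8 1.3 2.4
  endloop
 endfacet
 facet normal 0.447 0.288 -0.847
  outer loop
   vertex 1.1 3.4 1.7
   vertex 3.8 4.8 3.6
   vertex 4.8 0.6 2.7
  endloop
 endfacet
 facet normal 0.942 0.268 -0.202
  outer loop
   vertex 4.1 4.5 4.6
   vertex 4.8 0.6 2.7
   vertex 3.8 4.8 3.6
  endloop
 endfacet
 facet normal -0.676 0.056 0.735
  outer loop
   vertex 3.6 2.3 4.9
   vertex 0.8 1.3 2.4
   vertex 3.3 0.0 4.8
  endloop
 endfacet
 facet normal 0.824 -0.131 0.551
  outer loop
   vertex 3.6 2.3 4.9
   vertex 3.3 0.0 4.8
   vertex 4.8 0.6 2.7
  endloop
 endfacet
 facet normal 0.832 -0.115 0.543
  outer loop
   vertex 3.6 2.3 4.9
   vertex 4.8 0.6 2.7
   vertex 4.1 4.5 4.6
  endloop
 endfacet
 facet normal -0.689 0.167 0.705
  outer loop
   vertex 2.5 4.1 3.4
   vertex 0.8 1.3 2.4
   vertex 3.6 2.3 4.9
  endloop
 endfacet
 facet normal -0.620 0.243 0.746
  outer loop
   vertex 2.5 4.1 3.4
   vertex 3.6 2.3 4.9
   vertex 4.1 4.5 4.6
  endloop
 endfacet
 facet normal -0.794 0.291 0.534
  outer loop
   vertex 2.5 4.1 3.4
   vertex 1.1 3.4 1.7
   vertex 0.8 1.3 2.4
  endloop
 endfacet
 facet normal -0.478 0.878 0.032
  outer loop
   vertex 2.5 4.1 3.4
   vertex 3.8 4.8 3.6
   vertex 1.1 3.4 1.7
  endloop
 endfacet
 facet normal -0.483 0.788 0.381
  outer loop
   vertex 2.5 4.1 3.4
   vertex 4.1 4.5 4.6
   vertex 3.8 4.8 3.6
  endloop
 endfacet
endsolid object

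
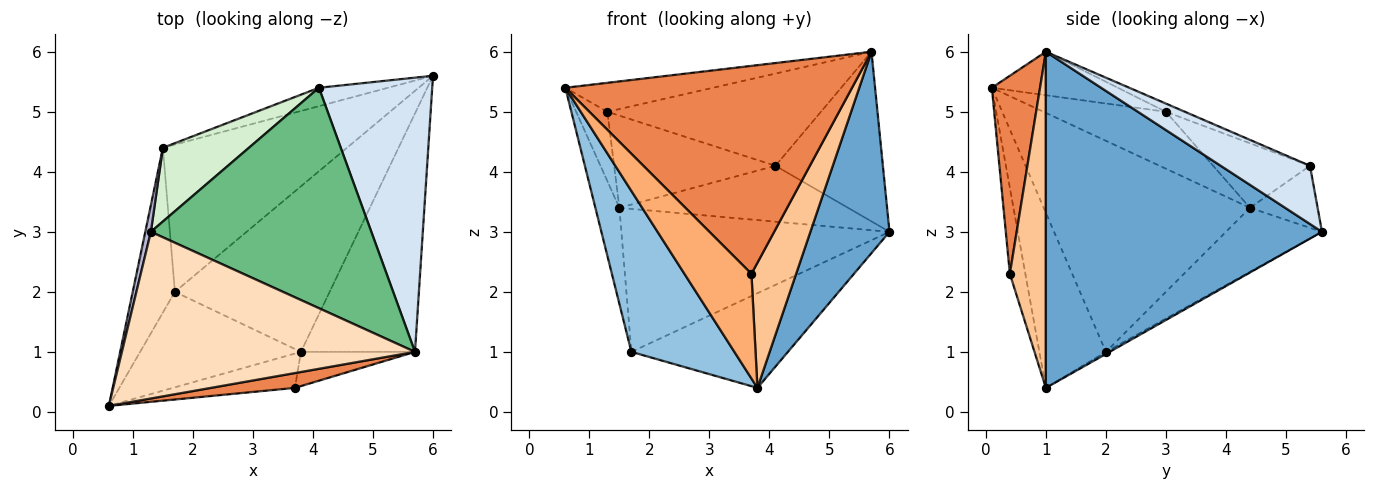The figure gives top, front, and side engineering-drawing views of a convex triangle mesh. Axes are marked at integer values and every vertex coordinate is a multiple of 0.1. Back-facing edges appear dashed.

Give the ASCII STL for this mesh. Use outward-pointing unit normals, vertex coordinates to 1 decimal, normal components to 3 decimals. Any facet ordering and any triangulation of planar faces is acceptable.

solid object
 facet normal 0.914 -0.262 -0.310
  outer loop
   vertex 3.8 1.0 0.4
   vertex 6.0 5.6 3.0
   vertex 5.7 1.0 6.0
  endloop
 endfacet
 facet normal -0.485 -0.752 -0.446
  outer loop
   vertex 1.7 2.0 1.0
   vertex 3.8 1.0 0.4
   vertex 0.6 0.1 5.4
  endloop
 endfacet
 facet normal -0.012 0.496 -0.868
  outer loop
   vertex 1.7 2.0 1.0
   vertex 6.0 5.6 3.0
   vertex 3.8 1.0 0.4
  endloop
 endfacet
 facet normal 0.400 0.482 0.779
  outer loop
   vertex 4.1 5.4 4.1
   vertex 5.7 1.0 6.0
   vertex 6.0 5.6 3.0
  endloop
 endfacet
 facet normal 0.165 -0.984 0.070
  outer loop
   vertex 3.7 0.4 2.3
   vertex 5.7 1.0 6.0
   vertex 0.6 0.1 5.4
  endloop
 endfacet
 facet normal -0.215 -0.928 -0.304
  outer loop
   vertex 3.7 0.4 2.3
   vertex 0.6 0.1 5.4
   vertex 3.8 1.0 0.4
  endloop
 endfacet
 facet normal 0.614 -0.762 -0.208
  outer loop
   vertex 3.7 0.4 2.3
   vertex 3.8 1.0 0.4
   vertex 5.7 1.0 6.0
  endloop
 endfacet
 facet normal -0.145 0.169 0.975
  outer loop
   vertex 1.3 3.0 5.0
   vertex 0.6 0.1 5.4
   vertex 5.7 1.0 6.0
  endloop
 endfacet
 facet normal -0.034 0.386 0.922
  outer loop
   vertex 1.3 3.0 5.0
   vertex 5.7 1.0 6.0
   vertex 4.1 5.4 4.1
  endloop
 endfacet
 facet normal -0.242 0.676 -0.696
  outer loop
   vertex 1.5 4.4 3.4
   vertex 6.0 5.6 3.0
   vertex 1.7 2.0 1.0
  endloop
 endfacet
 facet normal -0.271 0.914 -0.301
  outer loop
   vertex 1.5 4.4 3.4
   vertex 4.1 5.4 4.1
   vertex 6.0 5.6 3.0
  endloop
 endfacet
 facet normal -0.424 0.707 0.566
  outer loop
   vertex 1.5 4.4 3.4
   vertex 1.3 3.0 5.0
   vertex 4.1 5.4 4.1
  endloop
 endfacet
 facet normal -0.974 0.113 -0.195
  outer loop
   vertex 1.5 4.4 3.4
   vertex 1.7 2.0 1.0
   vertex 0.6 0.1 5.4
  endloop
 endfacet
 facet normal -0.965 0.246 0.095
  outer loop
   vertex 1.5 4.4 3.4
   vertex 0.6 0.1 5.4
   vertex 1.3 3.0 5.0
  endloop
 endfacet
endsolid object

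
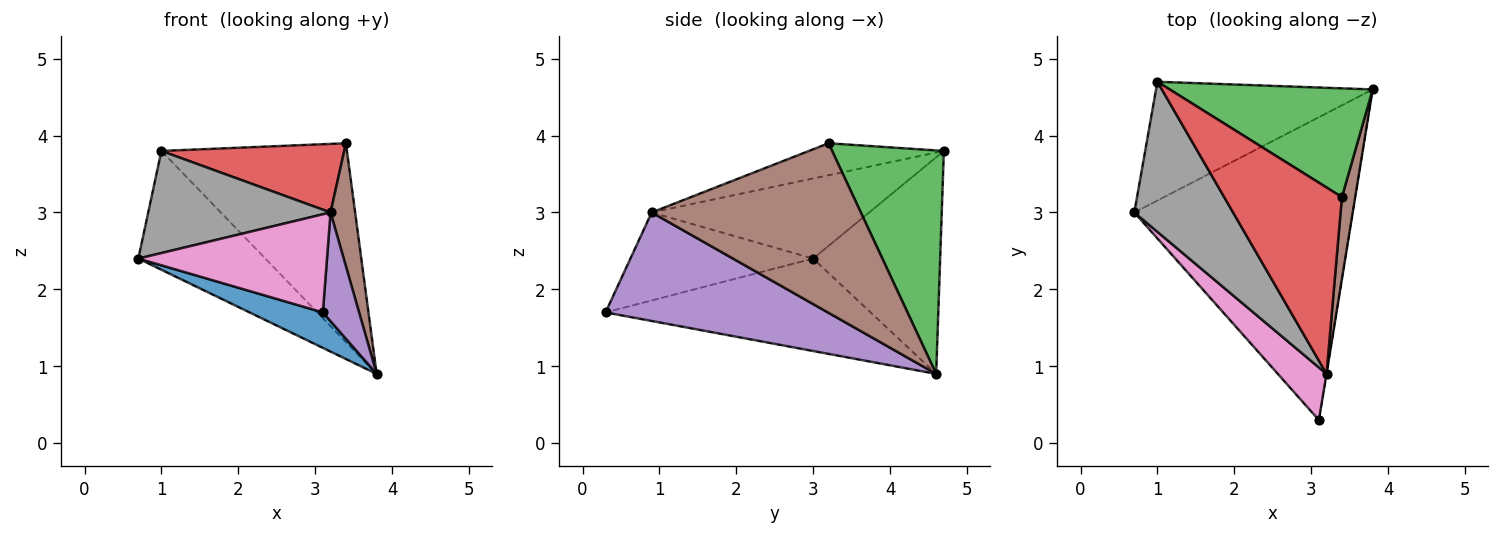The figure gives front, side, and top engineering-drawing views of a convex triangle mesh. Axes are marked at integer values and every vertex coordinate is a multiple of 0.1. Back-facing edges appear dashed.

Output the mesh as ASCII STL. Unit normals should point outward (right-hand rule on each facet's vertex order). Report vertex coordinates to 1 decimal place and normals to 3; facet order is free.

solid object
 facet normal -0.388 -0.107 -0.916
  outer loop
   vertex 3.1 0.3 1.7
   vertex 0.7 3.0 2.4
   vertex 3.8 4.6 0.9
  endloop
 endfacet
 facet normal -0.577 0.577 -0.577
  outer loop
   vertex 1.0 4.7 3.8
   vertex 3.8 4.6 0.9
   vertex 0.7 3.0 2.4
  endloop
 endfacet
 facet normal 0.467 0.776 0.424
  outer loop
   vertex 1.0 4.7 3.8
   vertex 3.4 3.2 3.9
   vertex 3.8 4.6 0.9
  endloop
 endfacet
 facet normal -0.247 -0.334 0.910
  outer loop
   vertex 3.2 0.9 3.0
   vertex 3.4 3.2 3.9
   vertex 1.0 4.7 3.8
  endloop
 endfacet
 facet normal 0.987 -0.161 -0.002
  outer loop
   vertex 3.2 0.9 3.0
   vertex 3.1 0.3 1.7
   vertex 3.8 4.6 0.9
  endloop
 endfacet
 facet normal 0.990 -0.116 0.078
  outer loop
   vertex 3.2 0.9 3.0
   vertex 3.8 4.6 0.9
   vertex 3.4 3.2 3.9
  endloop
 endfacet
 facet normal -0.649 -0.670 0.359
  outer loop
   vertex 3.2 0.9 3.0
   vertex 0.7 3.0 2.4
   vertex 3.1 0.3 1.7
  endloop
 endfacet
 facet normal -0.557 -0.467 0.687
  outer loop
   vertex 3.2 0.9 3.0
   vertex 1.0 4.7 3.8
   vertex 0.7 3.0 2.4
  endloop
 endfacet
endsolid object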